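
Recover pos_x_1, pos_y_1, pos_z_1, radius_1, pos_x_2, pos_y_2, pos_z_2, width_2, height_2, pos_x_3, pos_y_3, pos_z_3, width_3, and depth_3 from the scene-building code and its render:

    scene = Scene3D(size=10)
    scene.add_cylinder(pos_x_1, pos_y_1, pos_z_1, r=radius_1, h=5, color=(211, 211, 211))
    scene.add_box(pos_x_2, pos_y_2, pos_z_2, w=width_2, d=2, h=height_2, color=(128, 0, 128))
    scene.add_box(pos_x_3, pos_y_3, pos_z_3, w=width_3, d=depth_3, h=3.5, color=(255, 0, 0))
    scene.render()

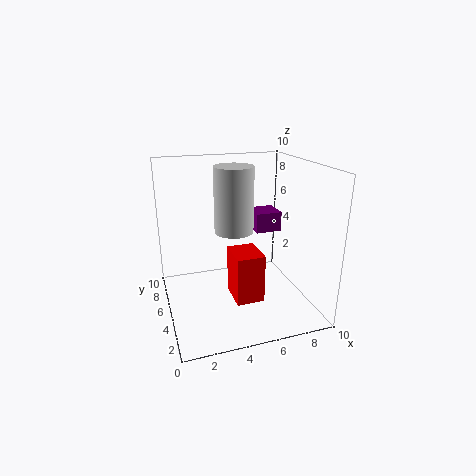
pos_x_1 = 5.5; pos_y_1 = 7.5; pos_z_1 = 4.5; radius_1 = 1.5; pos_x_2 = 7; pos_y_2 = 6.5; pos_z_2 = 4.5; width_2 = 2; height_2 = 1.5; pos_x_3 = 4.5; pos_y_3 = 3.5; pos_z_3 = 0.5; width_3 = 2; depth_3 = 2.5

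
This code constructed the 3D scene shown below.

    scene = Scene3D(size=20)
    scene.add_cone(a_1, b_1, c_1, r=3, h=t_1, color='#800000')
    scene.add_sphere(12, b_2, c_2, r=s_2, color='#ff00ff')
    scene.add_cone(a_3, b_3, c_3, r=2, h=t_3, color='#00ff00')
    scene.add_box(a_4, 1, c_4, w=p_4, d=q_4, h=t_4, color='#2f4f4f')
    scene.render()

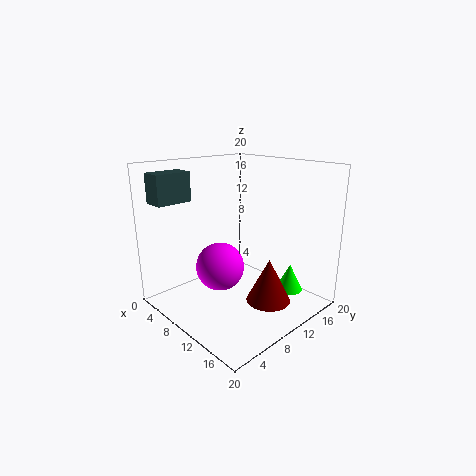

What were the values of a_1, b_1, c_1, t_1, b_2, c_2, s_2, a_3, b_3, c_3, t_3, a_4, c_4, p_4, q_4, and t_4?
a_1 = 15; b_1 = 11; c_1 = 2; t_1 = 6; b_2 = 5; c_2 = 8; s_2 = 3; a_3 = 14; b_3 = 17; c_3 = 1; t_3 = 4; a_4 = 2; c_4 = 15; p_4 = 3; q_4 = 5; t_4 = 4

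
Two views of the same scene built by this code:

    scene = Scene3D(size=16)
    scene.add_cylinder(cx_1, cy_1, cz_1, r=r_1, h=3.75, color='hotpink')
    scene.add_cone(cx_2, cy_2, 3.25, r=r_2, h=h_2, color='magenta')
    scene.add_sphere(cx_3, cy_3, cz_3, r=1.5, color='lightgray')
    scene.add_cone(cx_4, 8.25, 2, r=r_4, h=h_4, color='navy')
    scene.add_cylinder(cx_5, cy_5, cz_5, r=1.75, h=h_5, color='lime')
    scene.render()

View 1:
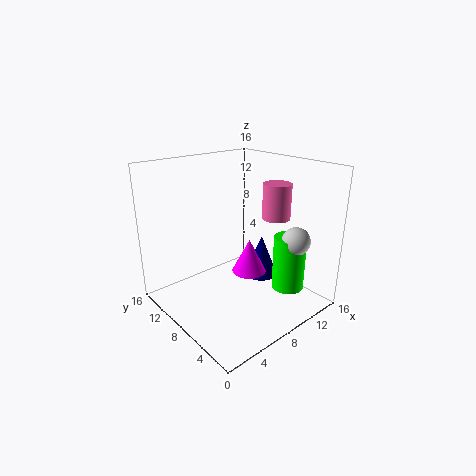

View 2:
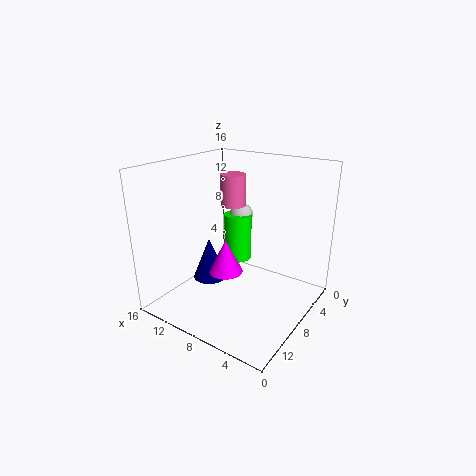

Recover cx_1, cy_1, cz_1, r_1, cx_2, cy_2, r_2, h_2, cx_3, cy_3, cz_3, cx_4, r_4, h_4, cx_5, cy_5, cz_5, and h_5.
cx_1 = 10.75; cy_1 = 5; cz_1 = 10.5; r_1 = 1.5; cx_2 = 9.75; cy_2 = 8; r_2 = 2; h_2 = 4; cx_3 = 11.25; cy_3 = 2.5; cz_3 = 8.5; cx_4 = 12; r_4 = 2; h_4 = 5; cx_5 = 11.25; cy_5 = 3.25; cz_5 = 2.75; h_5 = 6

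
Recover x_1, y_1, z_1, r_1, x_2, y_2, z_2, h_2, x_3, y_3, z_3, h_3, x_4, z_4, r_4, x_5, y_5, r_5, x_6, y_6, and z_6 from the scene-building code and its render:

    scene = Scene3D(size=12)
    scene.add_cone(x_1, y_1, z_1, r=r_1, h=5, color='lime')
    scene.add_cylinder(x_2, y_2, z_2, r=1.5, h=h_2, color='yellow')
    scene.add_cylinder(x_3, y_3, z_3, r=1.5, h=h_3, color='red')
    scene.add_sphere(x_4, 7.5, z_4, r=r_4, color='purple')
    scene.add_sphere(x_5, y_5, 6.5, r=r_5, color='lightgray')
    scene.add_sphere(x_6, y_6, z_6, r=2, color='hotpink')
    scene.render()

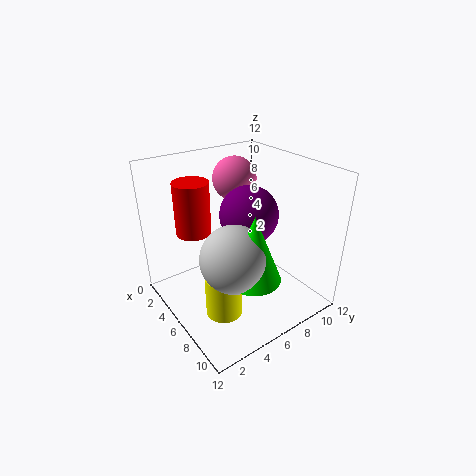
x_1 = 10
y_1 = 4.5
z_1 = 5
r_1 = 2
x_2 = 7.5
y_2 = 3.5
z_2 = 0.5
h_2 = 3.5
x_3 = 3
y_3 = 3.5
z_3 = 6
h_3 = 4.5
x_4 = 5.5
z_4 = 7.5
r_4 = 2.5
x_5 = 9
y_5 = 3.5
r_5 = 2.5
x_6 = 2
y_6 = 8.5
z_6 = 9.5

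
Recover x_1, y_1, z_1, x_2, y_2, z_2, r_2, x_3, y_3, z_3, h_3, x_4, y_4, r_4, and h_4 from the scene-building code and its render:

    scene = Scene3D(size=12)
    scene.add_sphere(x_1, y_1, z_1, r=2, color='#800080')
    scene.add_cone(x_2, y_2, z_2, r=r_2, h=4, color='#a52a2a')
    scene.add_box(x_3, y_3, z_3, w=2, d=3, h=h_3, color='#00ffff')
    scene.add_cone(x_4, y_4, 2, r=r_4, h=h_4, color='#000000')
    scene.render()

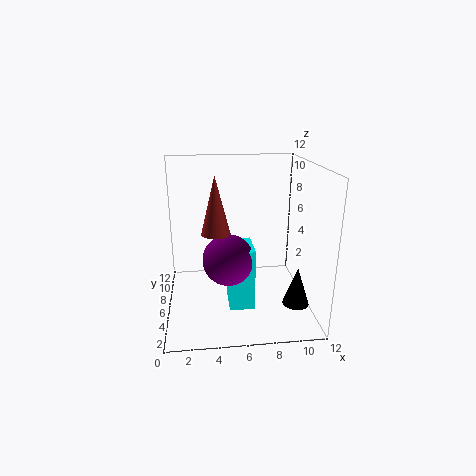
x_1 = 5, y_1 = 4, z_1 = 5, x_2 = 4, y_2 = 2, z_2 = 8, r_2 = 1, x_3 = 5, y_3 = 3, z_3 = 1, h_3 = 5, x_4 = 10, y_4 = 2, r_4 = 1, h_4 = 3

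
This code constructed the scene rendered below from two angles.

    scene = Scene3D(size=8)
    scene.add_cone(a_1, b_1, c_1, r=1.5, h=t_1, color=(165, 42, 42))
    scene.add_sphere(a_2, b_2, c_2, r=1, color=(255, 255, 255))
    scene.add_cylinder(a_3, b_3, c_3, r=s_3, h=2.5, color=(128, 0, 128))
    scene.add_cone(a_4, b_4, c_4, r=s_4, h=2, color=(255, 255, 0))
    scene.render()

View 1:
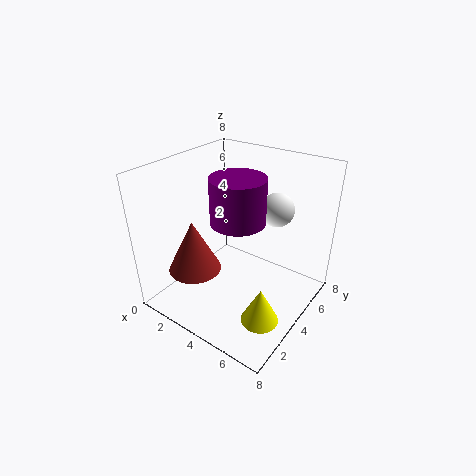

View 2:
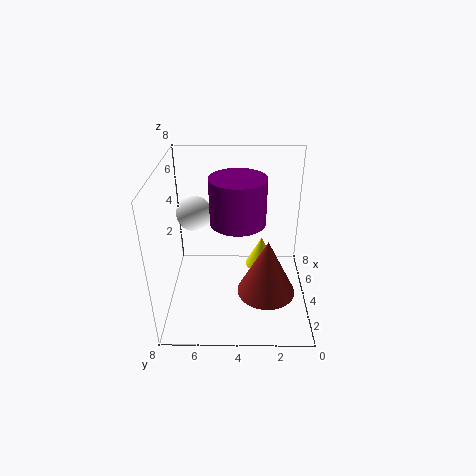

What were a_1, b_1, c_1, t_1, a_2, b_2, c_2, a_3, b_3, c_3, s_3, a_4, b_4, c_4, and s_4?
a_1 = 2, b_1 = 2.5, c_1 = 2, t_1 = 3, a_2 = 5, b_2 = 6.5, c_2 = 5, a_3 = 4, b_3 = 4, c_3 = 5, s_3 = 1.5, a_4 = 6.5, b_4 = 2.5, c_4 = 0.5, s_4 = 1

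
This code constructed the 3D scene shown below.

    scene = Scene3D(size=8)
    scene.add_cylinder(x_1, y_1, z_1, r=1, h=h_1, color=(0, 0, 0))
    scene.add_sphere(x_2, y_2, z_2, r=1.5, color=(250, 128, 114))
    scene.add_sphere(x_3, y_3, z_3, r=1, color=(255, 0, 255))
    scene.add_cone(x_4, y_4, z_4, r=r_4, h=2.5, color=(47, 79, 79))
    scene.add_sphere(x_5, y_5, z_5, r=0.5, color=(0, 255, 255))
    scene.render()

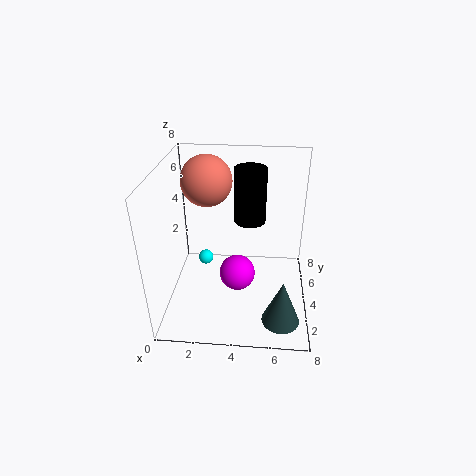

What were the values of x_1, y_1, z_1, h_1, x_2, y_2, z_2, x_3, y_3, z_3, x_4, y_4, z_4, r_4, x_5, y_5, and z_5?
x_1 = 4.5, y_1 = 7, z_1 = 3.5, h_1 = 3.5, x_2 = 2, y_2 = 6, z_2 = 6.5, x_3 = 4, y_3 = 3.5, z_3 = 2, x_4 = 6.5, y_4 = 1.5, z_4 = 0.5, r_4 = 1, x_5 = 1.5, y_5 = 7, z_5 = 0.5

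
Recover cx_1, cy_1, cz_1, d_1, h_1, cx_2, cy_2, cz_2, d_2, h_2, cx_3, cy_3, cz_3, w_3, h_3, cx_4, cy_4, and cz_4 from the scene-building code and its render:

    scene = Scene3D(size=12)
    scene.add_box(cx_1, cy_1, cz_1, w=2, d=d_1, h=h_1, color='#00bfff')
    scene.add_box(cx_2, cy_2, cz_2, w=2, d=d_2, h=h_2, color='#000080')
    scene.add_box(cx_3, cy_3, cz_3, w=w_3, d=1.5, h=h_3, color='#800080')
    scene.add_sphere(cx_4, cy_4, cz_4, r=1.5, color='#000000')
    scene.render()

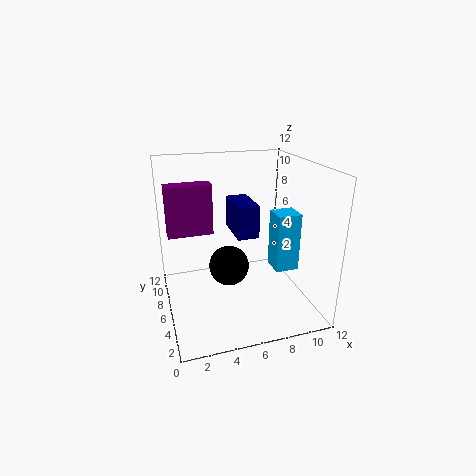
cx_1 = 9
cy_1 = 4.5
cz_1 = 3
d_1 = 2
h_1 = 5
cx_2 = 6.5
cy_2 = 7.5
cz_2 = 5
d_2 = 4
h_2 = 3
cx_3 = 0.5
cy_3 = 8.5
cz_3 = 5.5
w_3 = 4
h_3 = 4.5
cx_4 = 4.5
cy_4 = 3.5
cz_4 = 5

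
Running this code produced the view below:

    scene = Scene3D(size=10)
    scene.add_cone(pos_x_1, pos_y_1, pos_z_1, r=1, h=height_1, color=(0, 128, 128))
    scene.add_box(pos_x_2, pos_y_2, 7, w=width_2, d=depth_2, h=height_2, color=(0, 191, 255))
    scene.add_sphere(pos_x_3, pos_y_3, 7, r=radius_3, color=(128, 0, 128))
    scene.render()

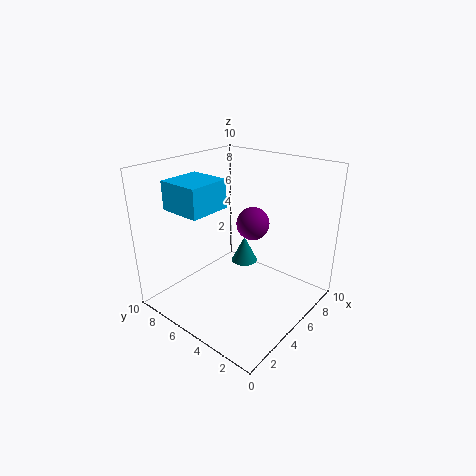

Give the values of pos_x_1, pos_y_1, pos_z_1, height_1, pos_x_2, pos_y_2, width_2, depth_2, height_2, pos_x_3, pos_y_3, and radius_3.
pos_x_1 = 7, pos_y_1 = 6, pos_z_1 = 2, height_1 = 2, pos_x_2 = 2, pos_y_2 = 6, width_2 = 3, depth_2 = 3, height_2 = 2, pos_x_3 = 4, pos_y_3 = 3, radius_3 = 1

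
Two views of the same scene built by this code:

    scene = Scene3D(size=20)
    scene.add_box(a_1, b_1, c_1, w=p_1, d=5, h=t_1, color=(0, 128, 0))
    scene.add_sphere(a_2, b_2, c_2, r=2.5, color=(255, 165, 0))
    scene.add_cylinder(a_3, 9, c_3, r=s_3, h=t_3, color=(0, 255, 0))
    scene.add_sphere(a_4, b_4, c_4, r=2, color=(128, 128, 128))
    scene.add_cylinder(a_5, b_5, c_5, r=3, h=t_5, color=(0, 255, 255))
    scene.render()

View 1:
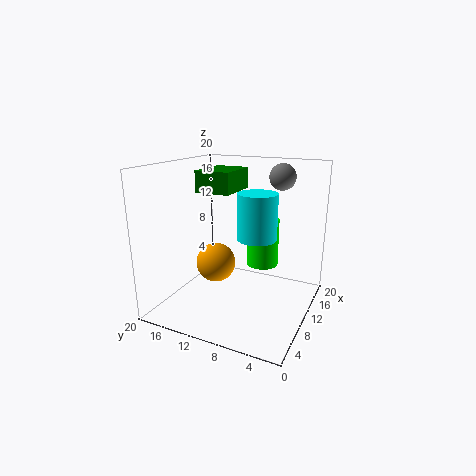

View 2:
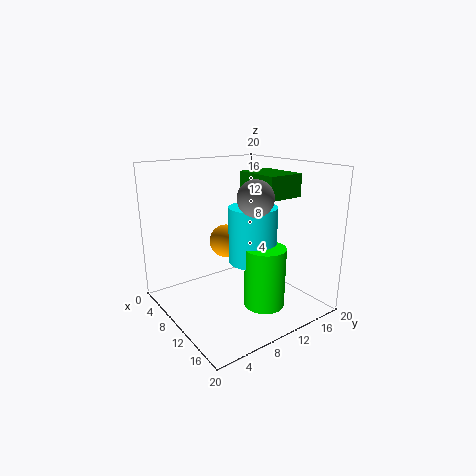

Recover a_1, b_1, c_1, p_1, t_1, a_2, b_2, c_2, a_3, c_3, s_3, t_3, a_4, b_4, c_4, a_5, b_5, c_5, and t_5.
a_1 = 9
b_1 = 11
c_1 = 16
p_1 = 6.5
t_1 = 3
a_2 = 5.5
b_2 = 11
c_2 = 8
a_3 = 17
c_3 = 3.5
s_3 = 2.5
t_3 = 7.5
a_4 = 18
b_4 = 6.5
c_4 = 17.5
a_5 = 14.5
b_5 = 9
c_5 = 8.5
t_5 = 7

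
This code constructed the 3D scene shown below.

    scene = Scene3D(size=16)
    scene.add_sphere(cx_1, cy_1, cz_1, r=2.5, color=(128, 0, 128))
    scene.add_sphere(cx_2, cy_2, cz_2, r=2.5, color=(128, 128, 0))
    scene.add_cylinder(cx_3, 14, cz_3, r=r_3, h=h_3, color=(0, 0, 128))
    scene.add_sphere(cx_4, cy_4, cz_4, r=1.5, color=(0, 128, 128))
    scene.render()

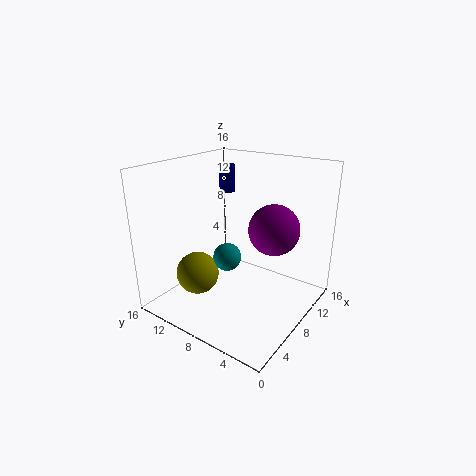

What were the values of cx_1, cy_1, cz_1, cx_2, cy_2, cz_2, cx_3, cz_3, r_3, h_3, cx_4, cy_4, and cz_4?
cx_1 = 7; cy_1 = 3; cz_1 = 10.5; cx_2 = 6; cy_2 = 12.5; cz_2 = 3; cx_3 = 14; cz_3 = 11; r_3 = 1; h_3 = 3.5; cx_4 = 6; cy_4 = 8; cz_4 = 6.5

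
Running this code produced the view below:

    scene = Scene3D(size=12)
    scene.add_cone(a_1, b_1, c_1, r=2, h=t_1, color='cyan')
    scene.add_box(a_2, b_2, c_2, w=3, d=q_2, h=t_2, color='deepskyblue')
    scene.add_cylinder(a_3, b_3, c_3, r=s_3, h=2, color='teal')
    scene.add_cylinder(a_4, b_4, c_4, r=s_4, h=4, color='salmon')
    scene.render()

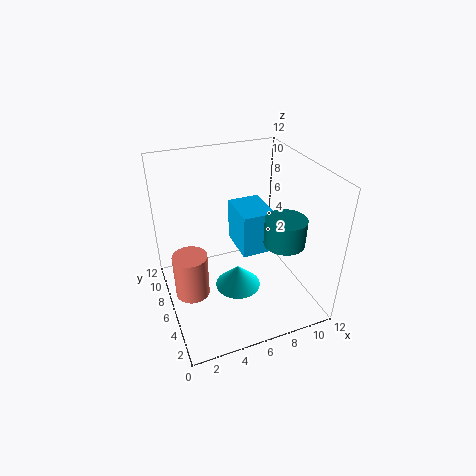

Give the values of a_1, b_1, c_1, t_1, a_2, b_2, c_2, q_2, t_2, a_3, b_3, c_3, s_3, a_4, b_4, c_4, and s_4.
a_1 = 6; b_1 = 6; c_1 = 1; t_1 = 2; a_2 = 7; b_2 = 7; c_2 = 3; q_2 = 4; t_2 = 4; a_3 = 8; b_3 = 2; c_3 = 7.5; s_3 = 1.5; a_4 = 2; b_4 = 7; c_4 = 0.5; s_4 = 1.5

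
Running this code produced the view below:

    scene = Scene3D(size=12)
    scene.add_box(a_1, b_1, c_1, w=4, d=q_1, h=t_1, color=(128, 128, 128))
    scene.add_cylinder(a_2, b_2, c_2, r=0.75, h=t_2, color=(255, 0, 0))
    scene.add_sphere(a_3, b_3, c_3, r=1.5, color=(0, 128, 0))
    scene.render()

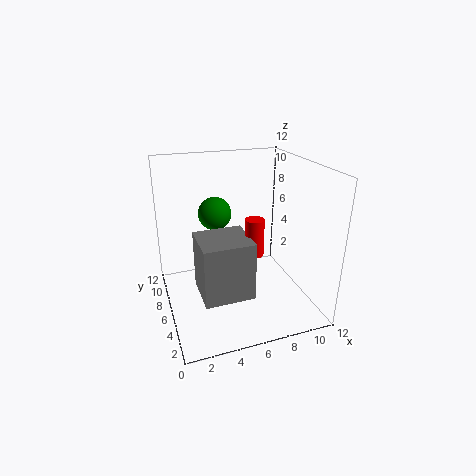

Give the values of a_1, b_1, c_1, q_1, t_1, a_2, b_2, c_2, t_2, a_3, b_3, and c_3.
a_1 = 2.25
b_1 = 2.5
c_1 = 2.25
q_1 = 3.75
t_1 = 4.75
a_2 = 6.75
b_2 = 4.25
c_2 = 5.25
t_2 = 3
a_3 = 5
b_3 = 9.5
c_3 = 7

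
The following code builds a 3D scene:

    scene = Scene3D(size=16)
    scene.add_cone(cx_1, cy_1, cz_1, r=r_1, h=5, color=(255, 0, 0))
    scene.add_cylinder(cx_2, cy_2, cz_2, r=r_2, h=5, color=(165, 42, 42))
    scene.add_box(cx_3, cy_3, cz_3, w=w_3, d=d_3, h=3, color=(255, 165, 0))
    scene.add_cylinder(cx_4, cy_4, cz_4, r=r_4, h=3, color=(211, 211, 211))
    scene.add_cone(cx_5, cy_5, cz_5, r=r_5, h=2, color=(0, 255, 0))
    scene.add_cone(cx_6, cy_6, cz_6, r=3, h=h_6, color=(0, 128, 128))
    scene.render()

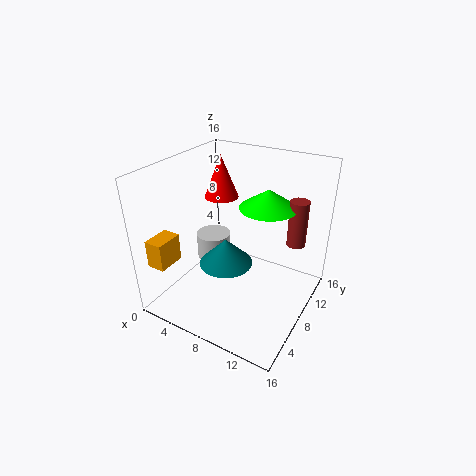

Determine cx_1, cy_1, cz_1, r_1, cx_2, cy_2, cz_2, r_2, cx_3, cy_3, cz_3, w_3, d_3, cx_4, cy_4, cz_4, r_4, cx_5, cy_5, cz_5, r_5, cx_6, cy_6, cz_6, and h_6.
cx_1 = 4, cy_1 = 11, cz_1 = 11, r_1 = 2, cx_2 = 14, cy_2 = 10, cz_2 = 8, r_2 = 1, cx_3 = 1, cy_3 = 1, cz_3 = 6, w_3 = 2, d_3 = 3, cx_4 = 4, cy_4 = 9, cz_4 = 4, r_4 = 2, cx_5 = 11, cy_5 = 9, cz_5 = 12, r_5 = 3, cx_6 = 7, cy_6 = 7, cz_6 = 5, h_6 = 3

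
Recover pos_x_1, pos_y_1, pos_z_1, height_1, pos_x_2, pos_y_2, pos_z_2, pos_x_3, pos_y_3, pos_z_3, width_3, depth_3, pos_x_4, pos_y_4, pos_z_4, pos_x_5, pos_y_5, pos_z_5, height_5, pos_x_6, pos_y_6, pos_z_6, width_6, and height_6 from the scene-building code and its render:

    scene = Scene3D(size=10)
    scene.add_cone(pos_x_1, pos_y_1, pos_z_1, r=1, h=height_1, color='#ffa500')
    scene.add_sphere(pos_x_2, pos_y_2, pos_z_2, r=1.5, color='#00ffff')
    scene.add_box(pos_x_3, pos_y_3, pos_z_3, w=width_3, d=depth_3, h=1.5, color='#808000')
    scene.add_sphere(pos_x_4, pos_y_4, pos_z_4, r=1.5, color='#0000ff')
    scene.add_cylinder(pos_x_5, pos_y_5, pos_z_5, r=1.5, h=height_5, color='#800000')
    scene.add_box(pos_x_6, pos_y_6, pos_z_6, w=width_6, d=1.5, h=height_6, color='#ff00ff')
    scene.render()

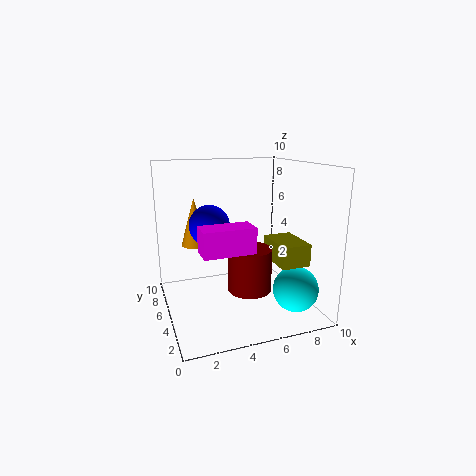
pos_x_1 = 2.5
pos_y_1 = 7.5
pos_z_1 = 4
height_1 = 3.5
pos_x_2 = 8
pos_y_2 = 2
pos_z_2 = 2
pos_x_3 = 7
pos_y_3 = 2
pos_z_3 = 3.5
width_3 = 2
depth_3 = 3
pos_x_4 = 3.5
pos_y_4 = 7
pos_z_4 = 5.5
pos_x_5 = 5.5
pos_y_5 = 4
pos_z_5 = 1.5
height_5 = 3
pos_x_6 = 1.5
pos_y_6 = 0.5
pos_z_6 = 5.5
width_6 = 3
height_6 = 1.5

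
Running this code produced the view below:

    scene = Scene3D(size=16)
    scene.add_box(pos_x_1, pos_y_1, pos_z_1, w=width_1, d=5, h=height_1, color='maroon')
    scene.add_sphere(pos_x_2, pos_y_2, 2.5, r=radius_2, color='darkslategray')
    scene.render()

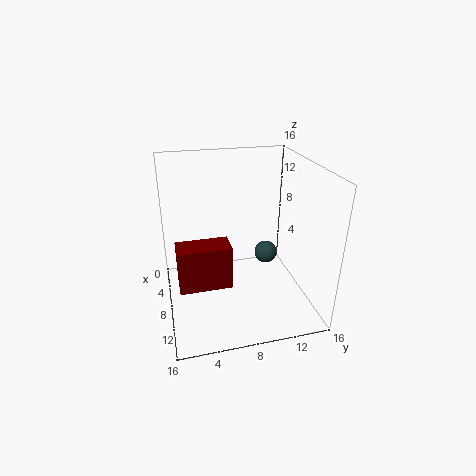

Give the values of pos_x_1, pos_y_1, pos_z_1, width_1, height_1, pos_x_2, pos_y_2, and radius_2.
pos_x_1 = 11.5, pos_y_1 = 1, pos_z_1 = 6, width_1 = 2.5, height_1 = 4.25, pos_x_2 = 2.75, pos_y_2 = 13.25, radius_2 = 1.5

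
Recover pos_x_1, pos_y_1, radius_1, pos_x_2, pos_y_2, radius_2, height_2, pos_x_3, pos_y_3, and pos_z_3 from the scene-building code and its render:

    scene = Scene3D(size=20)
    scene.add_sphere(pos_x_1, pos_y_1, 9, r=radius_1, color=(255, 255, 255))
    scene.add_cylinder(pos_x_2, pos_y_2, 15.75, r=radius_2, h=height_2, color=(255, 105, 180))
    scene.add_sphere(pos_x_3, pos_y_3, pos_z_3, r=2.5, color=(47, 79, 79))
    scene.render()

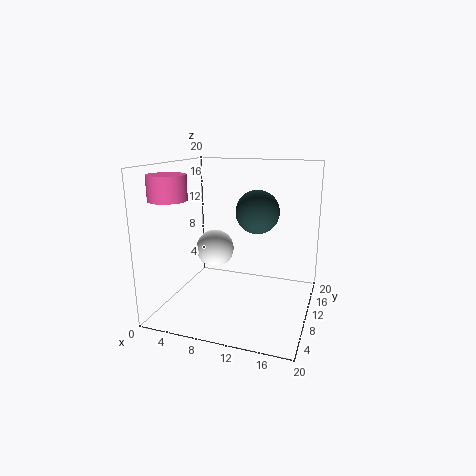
pos_x_1 = 7.5; pos_y_1 = 7.75; radius_1 = 2.5; pos_x_2 = 2.5; pos_y_2 = 4.75; radius_2 = 2.5; height_2 = 3.25; pos_x_3 = 14.25; pos_y_3 = 4.5; pos_z_3 = 15.25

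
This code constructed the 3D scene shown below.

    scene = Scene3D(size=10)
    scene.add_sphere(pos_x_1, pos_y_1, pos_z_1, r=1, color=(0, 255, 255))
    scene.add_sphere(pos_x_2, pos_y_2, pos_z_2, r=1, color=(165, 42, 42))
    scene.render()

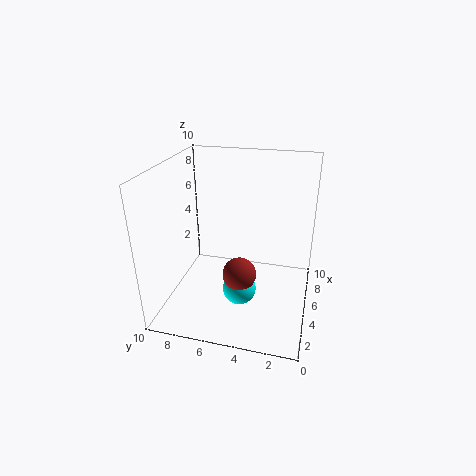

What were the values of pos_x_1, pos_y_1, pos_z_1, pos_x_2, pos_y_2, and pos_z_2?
pos_x_1 = 1.5
pos_y_1 = 4
pos_z_1 = 3.5
pos_x_2 = 1.5
pos_y_2 = 4
pos_z_2 = 4.5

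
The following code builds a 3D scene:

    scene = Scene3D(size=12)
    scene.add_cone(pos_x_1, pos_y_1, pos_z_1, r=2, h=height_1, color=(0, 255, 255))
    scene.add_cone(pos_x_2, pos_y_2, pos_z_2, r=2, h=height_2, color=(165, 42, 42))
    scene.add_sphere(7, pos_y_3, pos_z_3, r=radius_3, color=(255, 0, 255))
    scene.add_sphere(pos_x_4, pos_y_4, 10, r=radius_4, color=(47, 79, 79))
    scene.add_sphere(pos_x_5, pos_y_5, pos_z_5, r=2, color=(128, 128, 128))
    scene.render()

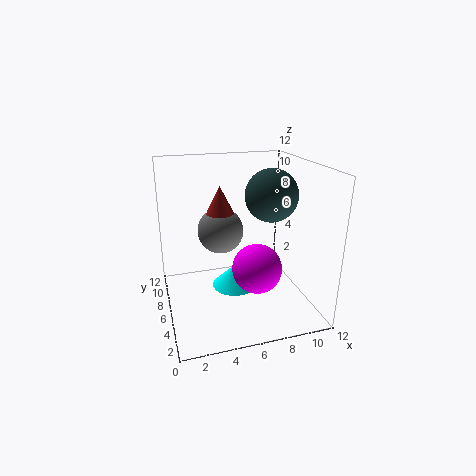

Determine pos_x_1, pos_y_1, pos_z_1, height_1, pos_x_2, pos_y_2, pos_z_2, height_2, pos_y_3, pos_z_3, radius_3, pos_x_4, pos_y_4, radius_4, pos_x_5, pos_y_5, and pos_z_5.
pos_x_1 = 6
pos_y_1 = 7
pos_z_1 = 1
height_1 = 2
pos_x_2 = 5
pos_y_2 = 8
pos_z_2 = 6
height_2 = 4
pos_y_3 = 4
pos_z_3 = 4
radius_3 = 2
pos_x_4 = 8
pos_y_4 = 4
radius_4 = 2
pos_x_5 = 5
pos_y_5 = 8
pos_z_5 = 6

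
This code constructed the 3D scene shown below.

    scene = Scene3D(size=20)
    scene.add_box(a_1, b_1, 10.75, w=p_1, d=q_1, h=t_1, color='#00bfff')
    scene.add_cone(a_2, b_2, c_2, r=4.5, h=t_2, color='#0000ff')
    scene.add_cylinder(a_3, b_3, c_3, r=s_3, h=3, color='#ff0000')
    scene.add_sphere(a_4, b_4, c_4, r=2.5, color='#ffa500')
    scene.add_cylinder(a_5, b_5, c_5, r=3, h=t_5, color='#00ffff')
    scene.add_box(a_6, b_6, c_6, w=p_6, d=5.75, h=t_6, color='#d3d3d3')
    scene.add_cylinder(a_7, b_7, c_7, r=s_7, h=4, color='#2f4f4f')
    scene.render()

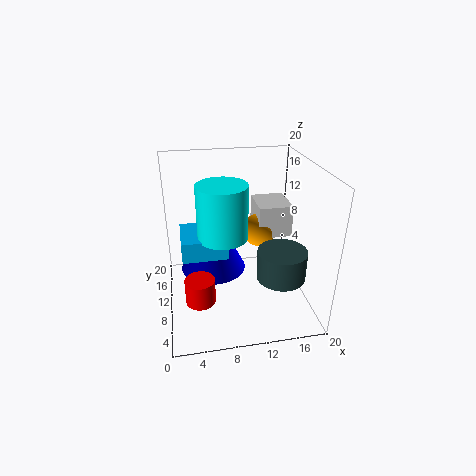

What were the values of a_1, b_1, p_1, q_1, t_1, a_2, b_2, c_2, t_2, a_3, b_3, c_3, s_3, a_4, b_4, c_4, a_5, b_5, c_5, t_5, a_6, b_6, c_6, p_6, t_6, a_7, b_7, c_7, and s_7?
a_1 = 2.25; b_1 = 3.75; p_1 = 5.5; q_1 = 5.5; t_1 = 2.5; a_2 = 6.5; b_2 = 10.5; c_2 = 5.5; t_2 = 9; a_3 = 4; b_3 = 2; c_3 = 6.5; s_3 = 1.75; a_4 = 14; b_4 = 13.75; c_4 = 9; a_5 = 7.25; b_5 = 5.25; c_5 = 13; t_5 = 6.5; a_6 = 13.5; b_6 = 11.75; c_6 = 8.5; p_6 = 5; t_6 = 4.75; a_7 = 15; b_7 = 5.5; c_7 = 6; s_7 = 3.25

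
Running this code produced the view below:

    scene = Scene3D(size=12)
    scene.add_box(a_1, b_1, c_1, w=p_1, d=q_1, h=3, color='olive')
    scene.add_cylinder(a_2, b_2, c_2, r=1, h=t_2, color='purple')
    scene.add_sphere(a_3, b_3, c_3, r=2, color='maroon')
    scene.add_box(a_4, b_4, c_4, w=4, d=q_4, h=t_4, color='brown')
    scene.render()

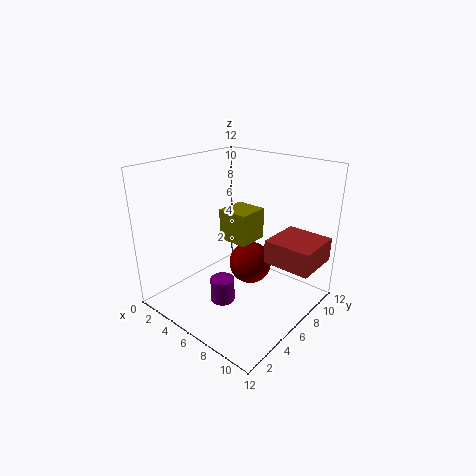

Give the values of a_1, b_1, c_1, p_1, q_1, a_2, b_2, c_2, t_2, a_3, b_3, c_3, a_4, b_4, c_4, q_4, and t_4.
a_1 = 2; b_1 = 8; c_1 = 4; p_1 = 3; q_1 = 3; a_2 = 6; b_2 = 4; c_2 = 1; t_2 = 2; a_3 = 5; b_3 = 9; c_3 = 2; a_4 = 8; b_4 = 7; c_4 = 4; q_4 = 4; t_4 = 2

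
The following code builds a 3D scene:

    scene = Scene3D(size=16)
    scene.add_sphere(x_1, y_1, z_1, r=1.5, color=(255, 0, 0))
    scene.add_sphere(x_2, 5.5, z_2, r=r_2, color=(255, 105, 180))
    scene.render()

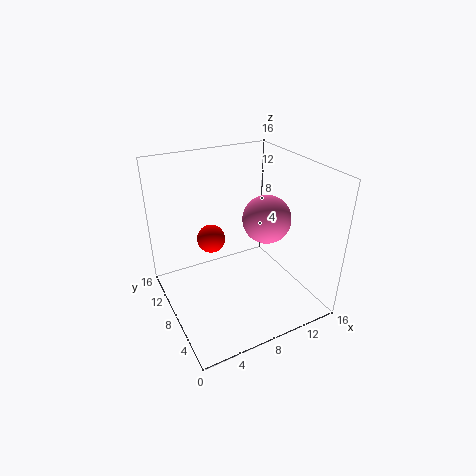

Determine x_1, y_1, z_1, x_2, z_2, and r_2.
x_1 = 5; y_1 = 8.5; z_1 = 8.5; x_2 = 10; z_2 = 11; r_2 = 2.5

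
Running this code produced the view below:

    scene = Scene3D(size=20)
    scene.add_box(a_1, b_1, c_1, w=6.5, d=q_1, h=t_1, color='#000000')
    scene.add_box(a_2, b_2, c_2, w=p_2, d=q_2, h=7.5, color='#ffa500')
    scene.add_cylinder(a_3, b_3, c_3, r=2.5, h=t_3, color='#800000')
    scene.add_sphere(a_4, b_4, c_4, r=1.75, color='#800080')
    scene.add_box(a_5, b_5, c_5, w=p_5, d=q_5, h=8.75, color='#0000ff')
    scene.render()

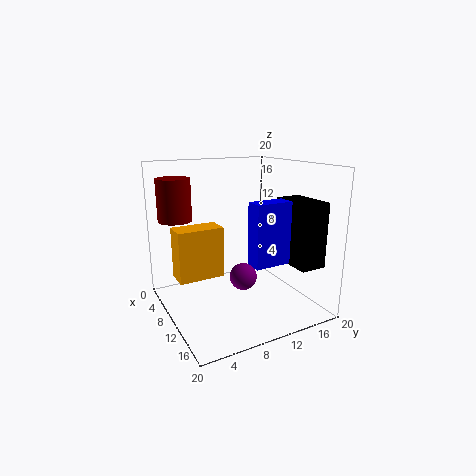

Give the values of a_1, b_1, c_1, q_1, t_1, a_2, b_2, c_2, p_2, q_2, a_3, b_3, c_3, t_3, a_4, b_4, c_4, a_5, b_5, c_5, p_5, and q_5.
a_1 = 10.5, b_1 = 16, c_1 = 6.25, q_1 = 3.75, t_1 = 9, a_2 = 4, b_2 = 2.25, c_2 = 3.5, p_2 = 3.5, q_2 = 6.75, a_3 = 2.5, b_3 = 3.5, c_3 = 11.5, t_3 = 6.25, a_4 = 13.75, b_4 = 8.75, c_4 = 6, a_5 = 11.5, b_5 = 10.75, c_5 = 6.5, p_5 = 2.5, q_5 = 6.75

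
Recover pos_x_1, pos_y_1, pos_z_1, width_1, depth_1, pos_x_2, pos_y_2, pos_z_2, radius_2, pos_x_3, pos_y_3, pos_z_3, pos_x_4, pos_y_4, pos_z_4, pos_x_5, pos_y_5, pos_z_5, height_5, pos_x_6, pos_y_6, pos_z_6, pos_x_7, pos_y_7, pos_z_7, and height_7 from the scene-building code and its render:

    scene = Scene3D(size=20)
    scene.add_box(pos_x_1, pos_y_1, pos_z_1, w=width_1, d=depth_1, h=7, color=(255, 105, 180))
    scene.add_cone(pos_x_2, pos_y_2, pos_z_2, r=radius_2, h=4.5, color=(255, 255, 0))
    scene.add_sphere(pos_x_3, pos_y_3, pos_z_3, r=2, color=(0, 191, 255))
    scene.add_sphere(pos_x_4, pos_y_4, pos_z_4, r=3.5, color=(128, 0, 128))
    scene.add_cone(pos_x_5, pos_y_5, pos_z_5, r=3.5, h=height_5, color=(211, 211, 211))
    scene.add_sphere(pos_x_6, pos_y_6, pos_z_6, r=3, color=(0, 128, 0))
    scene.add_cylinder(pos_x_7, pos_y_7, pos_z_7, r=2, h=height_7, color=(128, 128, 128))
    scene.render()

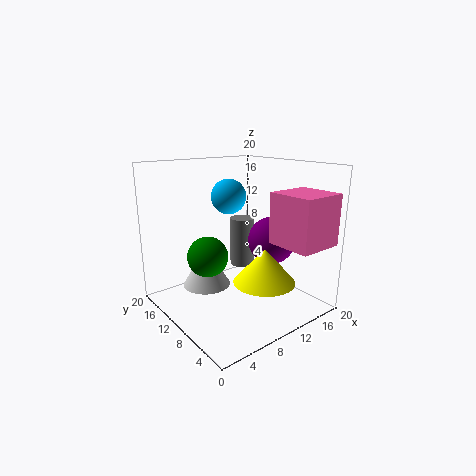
pos_x_1 = 13; pos_y_1 = 0.5; pos_z_1 = 9.5; width_1 = 6.5; depth_1 = 6.5; pos_x_2 = 10; pos_y_2 = 4.5; pos_z_2 = 5.5; radius_2 = 4; pos_x_3 = 5.5; pos_y_3 = 6; pos_z_3 = 17; pos_x_4 = 16; pos_y_4 = 9.5; pos_z_4 = 8.5; pos_x_5 = 7.5; pos_y_5 = 14.5; pos_z_5 = 2; height_5 = 6; pos_x_6 = 7.5; pos_y_6 = 14; pos_z_6 = 6.5; pos_x_7 = 16; pos_y_7 = 16.5; pos_z_7 = 2.5; height_7 = 8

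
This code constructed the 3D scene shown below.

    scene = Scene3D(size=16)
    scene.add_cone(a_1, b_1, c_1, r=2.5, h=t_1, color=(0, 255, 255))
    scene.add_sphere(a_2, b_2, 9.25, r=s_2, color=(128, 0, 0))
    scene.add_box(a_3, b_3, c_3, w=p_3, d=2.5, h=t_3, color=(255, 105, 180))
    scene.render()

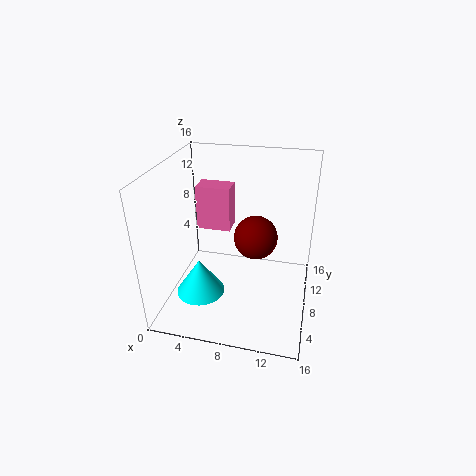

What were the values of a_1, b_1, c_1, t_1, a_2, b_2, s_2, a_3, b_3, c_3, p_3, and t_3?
a_1 = 5, b_1 = 3.5, c_1 = 3.75, t_1 = 3.75, a_2 = 10.25, b_2 = 6.5, s_2 = 2.25, a_3 = 2.5, b_3 = 10, c_3 = 7.5, p_3 = 4, t_3 = 5.25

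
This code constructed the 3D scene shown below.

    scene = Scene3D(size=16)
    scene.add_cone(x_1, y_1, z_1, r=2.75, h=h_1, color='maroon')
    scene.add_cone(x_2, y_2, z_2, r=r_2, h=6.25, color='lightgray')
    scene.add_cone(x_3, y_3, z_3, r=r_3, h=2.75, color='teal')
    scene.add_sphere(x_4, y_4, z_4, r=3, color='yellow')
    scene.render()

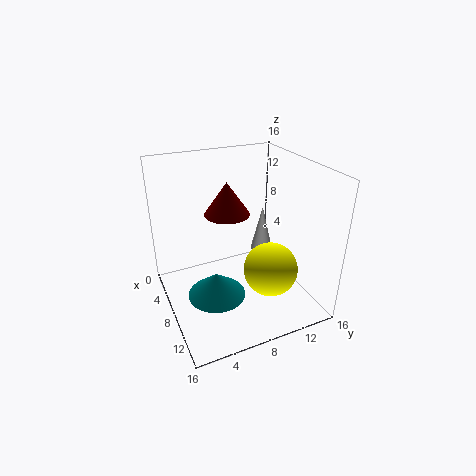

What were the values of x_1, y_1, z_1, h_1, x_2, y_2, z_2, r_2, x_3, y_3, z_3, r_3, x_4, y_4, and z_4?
x_1 = 3.75, y_1 = 8.5, z_1 = 9, h_1 = 4, x_2 = 2.25, y_2 = 14.25, z_2 = 2, r_2 = 1.5, x_3 = 8.75, y_3 = 5, z_3 = 1.75, r_3 = 3.25, x_4 = 10.75, y_4 = 10.75, z_4 = 4.75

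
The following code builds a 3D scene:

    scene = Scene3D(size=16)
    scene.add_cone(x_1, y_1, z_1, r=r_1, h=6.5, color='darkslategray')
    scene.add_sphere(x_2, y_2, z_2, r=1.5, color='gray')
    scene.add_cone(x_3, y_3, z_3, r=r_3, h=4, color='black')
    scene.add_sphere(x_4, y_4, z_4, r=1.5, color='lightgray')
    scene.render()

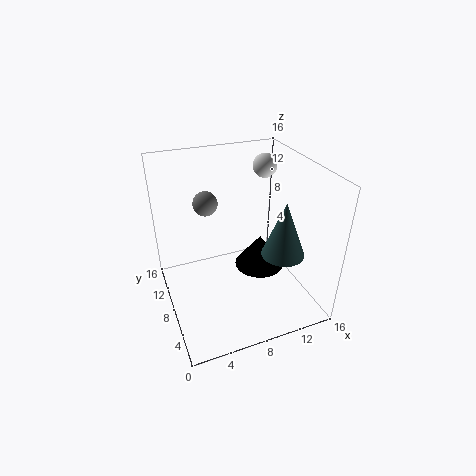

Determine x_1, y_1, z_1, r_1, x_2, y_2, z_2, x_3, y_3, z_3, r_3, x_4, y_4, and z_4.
x_1 = 13; y_1 = 6.5; z_1 = 5.5; r_1 = 2.5; x_2 = 6; y_2 = 13.5; z_2 = 10; x_3 = 11.5; y_3 = 9.5; z_3 = 2.5; r_3 = 3; x_4 = 14; y_4 = 14; z_4 = 13.5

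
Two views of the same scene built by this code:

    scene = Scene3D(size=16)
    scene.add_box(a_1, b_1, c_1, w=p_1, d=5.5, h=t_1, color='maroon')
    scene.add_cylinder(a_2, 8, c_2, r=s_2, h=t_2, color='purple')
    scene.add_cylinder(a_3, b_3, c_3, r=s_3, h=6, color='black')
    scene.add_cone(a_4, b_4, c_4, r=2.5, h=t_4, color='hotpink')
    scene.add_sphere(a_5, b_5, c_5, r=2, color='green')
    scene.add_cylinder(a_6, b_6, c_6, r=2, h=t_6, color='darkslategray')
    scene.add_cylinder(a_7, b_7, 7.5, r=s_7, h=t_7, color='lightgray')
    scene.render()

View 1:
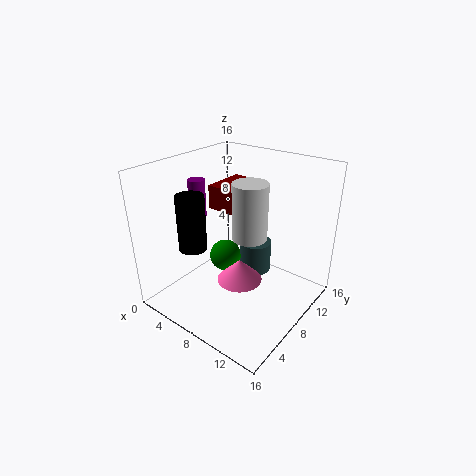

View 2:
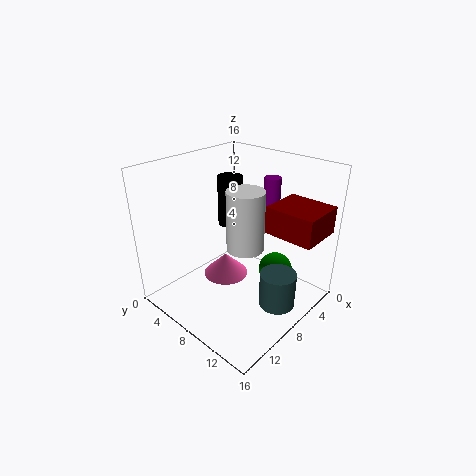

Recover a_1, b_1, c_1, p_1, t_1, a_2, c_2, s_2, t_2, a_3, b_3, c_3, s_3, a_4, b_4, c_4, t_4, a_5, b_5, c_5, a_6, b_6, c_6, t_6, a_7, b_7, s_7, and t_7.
a_1 = 1.5, b_1 = 10.5, c_1 = 9, p_1 = 5, t_1 = 3, a_2 = 2, c_2 = 9, s_2 = 1, t_2 = 4.5, a_3 = 5, b_3 = 4, c_3 = 7.5, s_3 = 1.5, a_4 = 9, b_4 = 7, c_4 = 3.5, t_4 = 2.5, a_5 = 4, b_5 = 10.5, c_5 = 3, a_6 = 7, b_6 = 13, c_6 = 1, t_6 = 4, a_7 = 8.5, b_7 = 9.5, s_7 = 2, t_7 = 6.5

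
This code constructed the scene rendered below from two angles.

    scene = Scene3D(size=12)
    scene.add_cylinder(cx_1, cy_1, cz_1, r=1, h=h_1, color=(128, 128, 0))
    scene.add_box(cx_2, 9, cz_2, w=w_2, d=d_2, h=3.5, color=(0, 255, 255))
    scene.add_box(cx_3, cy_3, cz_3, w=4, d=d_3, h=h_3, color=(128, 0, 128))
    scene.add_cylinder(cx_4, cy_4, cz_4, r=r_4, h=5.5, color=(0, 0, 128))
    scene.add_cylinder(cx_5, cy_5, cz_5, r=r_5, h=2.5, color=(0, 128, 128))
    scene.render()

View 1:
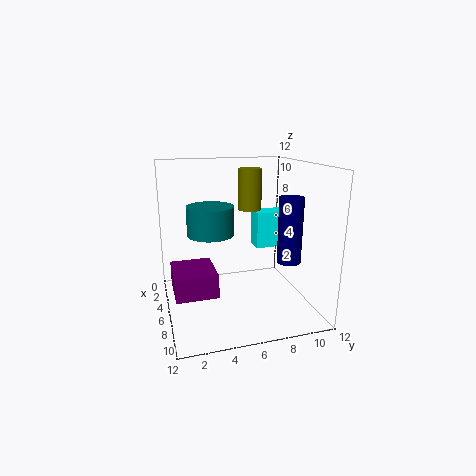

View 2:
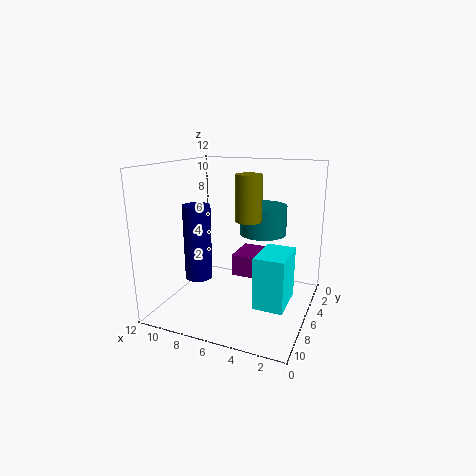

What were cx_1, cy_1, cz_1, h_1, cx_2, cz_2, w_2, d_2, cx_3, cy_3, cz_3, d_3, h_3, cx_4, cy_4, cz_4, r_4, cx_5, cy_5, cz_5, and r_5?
cx_1 = 4.5; cy_1 = 7.5; cz_1 = 8; h_1 = 3.5; cx_2 = 0.5; cz_2 = 3.5; w_2 = 2; d_2 = 3; cx_3 = 3.5; cy_3 = 0.5; cz_3 = 1.5; d_3 = 3.5; h_3 = 2; cx_4 = 7.5; cy_4 = 10; cz_4 = 4; r_4 = 1; cx_5 = 4.5; cy_5 = 4; cz_5 = 6; r_5 = 2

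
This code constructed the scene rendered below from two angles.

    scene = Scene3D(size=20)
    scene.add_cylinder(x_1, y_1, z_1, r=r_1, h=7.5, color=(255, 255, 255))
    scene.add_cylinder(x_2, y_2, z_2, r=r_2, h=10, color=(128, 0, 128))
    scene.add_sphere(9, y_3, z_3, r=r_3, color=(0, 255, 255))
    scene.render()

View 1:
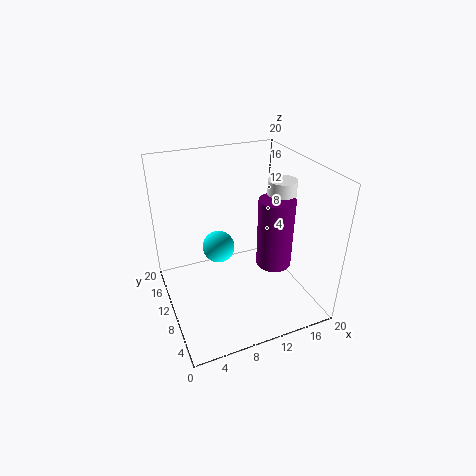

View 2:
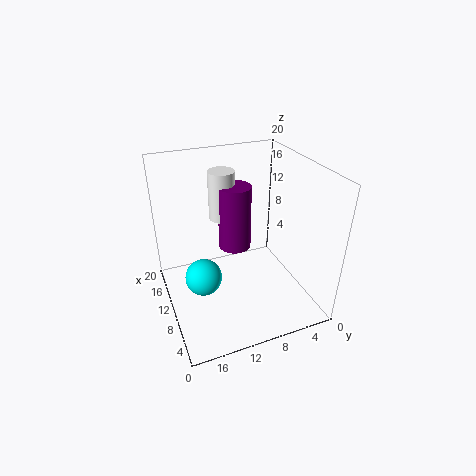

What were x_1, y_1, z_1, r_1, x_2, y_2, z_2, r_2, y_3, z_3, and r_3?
x_1 = 16.5; y_1 = 10; z_1 = 10; r_1 = 2; x_2 = 15; y_2 = 8.5; z_2 = 5.5; r_2 = 2.5; y_3 = 15.5; z_3 = 5.5; r_3 = 2.5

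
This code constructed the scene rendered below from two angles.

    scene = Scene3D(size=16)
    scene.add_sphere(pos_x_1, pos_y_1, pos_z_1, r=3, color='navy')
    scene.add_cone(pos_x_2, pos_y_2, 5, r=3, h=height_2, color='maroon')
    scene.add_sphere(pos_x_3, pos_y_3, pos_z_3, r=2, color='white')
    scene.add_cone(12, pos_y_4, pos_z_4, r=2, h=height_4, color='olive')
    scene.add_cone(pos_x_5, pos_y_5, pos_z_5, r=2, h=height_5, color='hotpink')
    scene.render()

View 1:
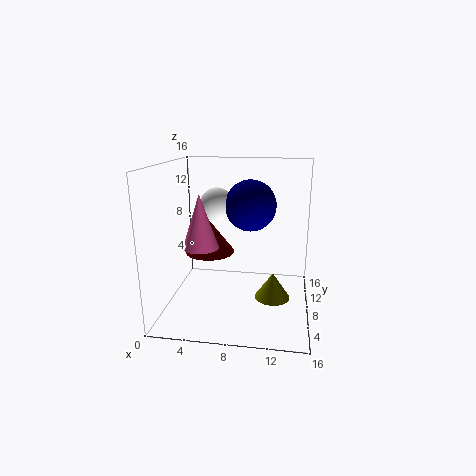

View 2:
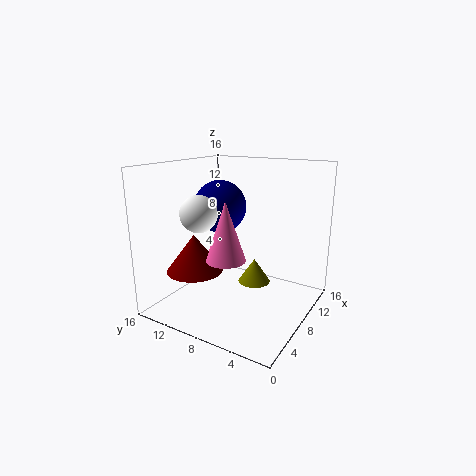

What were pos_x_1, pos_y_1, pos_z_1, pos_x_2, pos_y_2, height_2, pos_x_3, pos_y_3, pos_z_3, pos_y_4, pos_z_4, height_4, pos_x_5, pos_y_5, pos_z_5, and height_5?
pos_x_1 = 9
pos_y_1 = 11
pos_z_1 = 11
pos_x_2 = 4
pos_y_2 = 11
height_2 = 4
pos_x_3 = 5
pos_y_3 = 11
pos_z_3 = 11
pos_y_4 = 8
pos_z_4 = 1
height_4 = 3
pos_x_5 = 4
pos_y_5 = 7
pos_z_5 = 7
height_5 = 6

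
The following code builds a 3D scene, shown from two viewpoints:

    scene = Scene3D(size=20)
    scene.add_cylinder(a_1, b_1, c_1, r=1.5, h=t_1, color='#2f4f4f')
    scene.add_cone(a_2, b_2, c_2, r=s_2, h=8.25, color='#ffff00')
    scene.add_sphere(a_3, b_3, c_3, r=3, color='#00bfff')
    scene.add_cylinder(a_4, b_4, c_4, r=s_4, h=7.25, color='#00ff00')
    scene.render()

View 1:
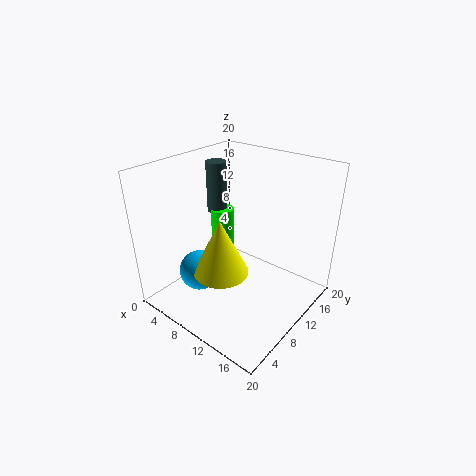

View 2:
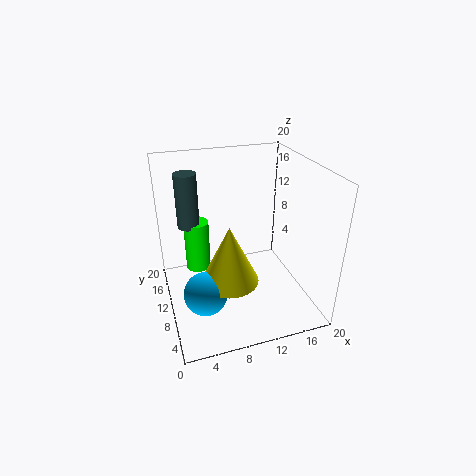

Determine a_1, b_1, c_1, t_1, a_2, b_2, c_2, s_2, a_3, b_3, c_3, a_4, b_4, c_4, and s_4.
a_1 = 3.75; b_1 = 12.75; c_1 = 11.5; t_1 = 7.5; a_2 = 8.25; b_2 = 8.25; c_2 = 4.5; s_2 = 4; a_3 = 4.5; b_3 = 7.5; c_3 = 3.5; a_4 = 4.75; b_4 = 12.75; c_4 = 4.75; s_4 = 1.75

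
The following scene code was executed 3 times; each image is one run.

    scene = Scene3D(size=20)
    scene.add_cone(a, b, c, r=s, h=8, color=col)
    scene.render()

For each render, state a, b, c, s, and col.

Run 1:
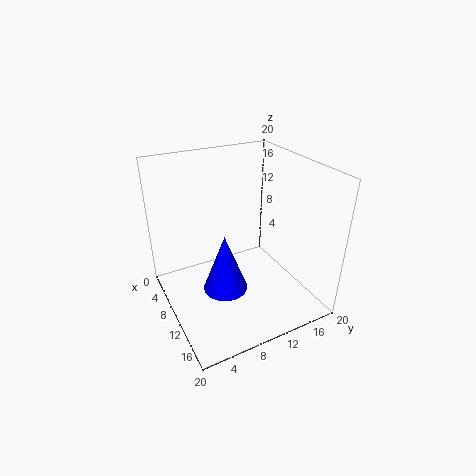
a = 12; b = 7; c = 4; s = 3; col = 'blue'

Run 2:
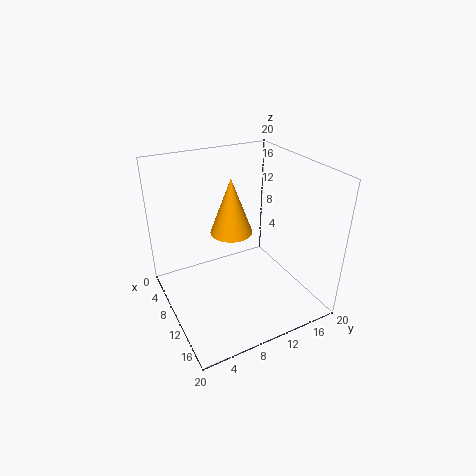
a = 8; b = 10; c = 10; s = 3; col = 'orange'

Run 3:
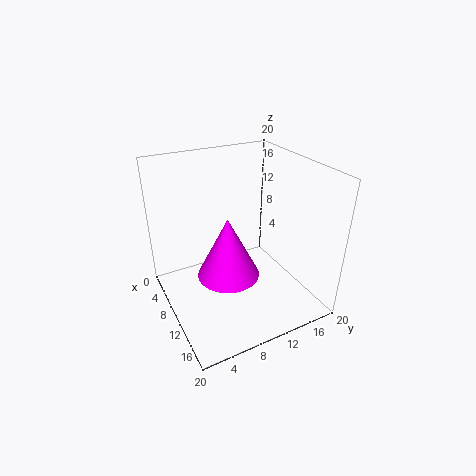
a = 13; b = 7; c = 7; s = 4; col = 'magenta'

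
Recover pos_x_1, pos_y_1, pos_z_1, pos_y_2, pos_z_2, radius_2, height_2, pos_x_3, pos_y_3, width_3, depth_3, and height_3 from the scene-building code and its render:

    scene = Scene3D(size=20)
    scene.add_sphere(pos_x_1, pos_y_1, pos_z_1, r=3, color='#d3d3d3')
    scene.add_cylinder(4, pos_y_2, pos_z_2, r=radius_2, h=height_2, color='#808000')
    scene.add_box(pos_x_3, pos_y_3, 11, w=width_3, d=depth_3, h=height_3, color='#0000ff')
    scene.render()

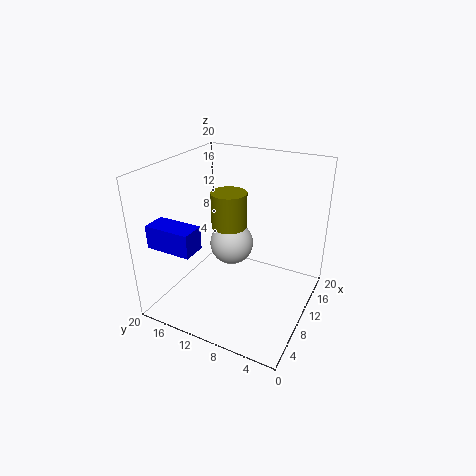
pos_x_1 = 10; pos_y_1 = 11; pos_z_1 = 9; pos_y_2 = 8; pos_z_2 = 15; radius_2 = 2; height_2 = 4; pos_x_3 = 1; pos_y_3 = 12; width_3 = 3; depth_3 = 6; height_3 = 3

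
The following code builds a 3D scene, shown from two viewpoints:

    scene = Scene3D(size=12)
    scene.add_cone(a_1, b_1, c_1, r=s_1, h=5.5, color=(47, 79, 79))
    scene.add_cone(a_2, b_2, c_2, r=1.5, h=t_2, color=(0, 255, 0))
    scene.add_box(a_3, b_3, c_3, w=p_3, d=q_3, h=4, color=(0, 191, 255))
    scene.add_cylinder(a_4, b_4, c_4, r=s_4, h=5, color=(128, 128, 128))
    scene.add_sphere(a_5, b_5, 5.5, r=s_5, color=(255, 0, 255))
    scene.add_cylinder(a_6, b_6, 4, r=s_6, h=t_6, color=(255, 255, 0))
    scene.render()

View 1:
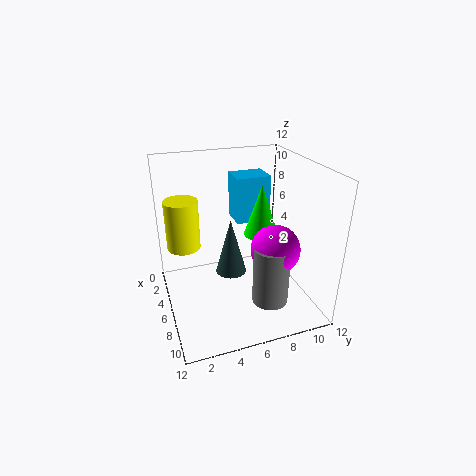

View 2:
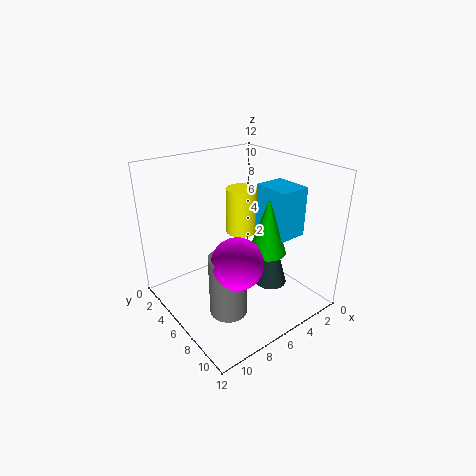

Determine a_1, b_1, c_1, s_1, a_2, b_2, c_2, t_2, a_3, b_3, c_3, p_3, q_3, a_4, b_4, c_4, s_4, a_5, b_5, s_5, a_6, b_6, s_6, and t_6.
a_1 = 2.5, b_1 = 6.5, c_1 = 0.5, s_1 = 1.5, a_2 = 5, b_2 = 8.5, c_2 = 5.5, t_2 = 4.5, a_3 = 2, b_3 = 6.5, c_3 = 6.5, p_3 = 2.5, q_3 = 3, a_4 = 8.5, b_4 = 8, c_4 = 1, s_4 = 1.5, a_5 = 8, b_5 = 8.5, s_5 = 2, a_6 = 2.5, b_6 = 2, s_6 = 1.5, t_6 = 4.5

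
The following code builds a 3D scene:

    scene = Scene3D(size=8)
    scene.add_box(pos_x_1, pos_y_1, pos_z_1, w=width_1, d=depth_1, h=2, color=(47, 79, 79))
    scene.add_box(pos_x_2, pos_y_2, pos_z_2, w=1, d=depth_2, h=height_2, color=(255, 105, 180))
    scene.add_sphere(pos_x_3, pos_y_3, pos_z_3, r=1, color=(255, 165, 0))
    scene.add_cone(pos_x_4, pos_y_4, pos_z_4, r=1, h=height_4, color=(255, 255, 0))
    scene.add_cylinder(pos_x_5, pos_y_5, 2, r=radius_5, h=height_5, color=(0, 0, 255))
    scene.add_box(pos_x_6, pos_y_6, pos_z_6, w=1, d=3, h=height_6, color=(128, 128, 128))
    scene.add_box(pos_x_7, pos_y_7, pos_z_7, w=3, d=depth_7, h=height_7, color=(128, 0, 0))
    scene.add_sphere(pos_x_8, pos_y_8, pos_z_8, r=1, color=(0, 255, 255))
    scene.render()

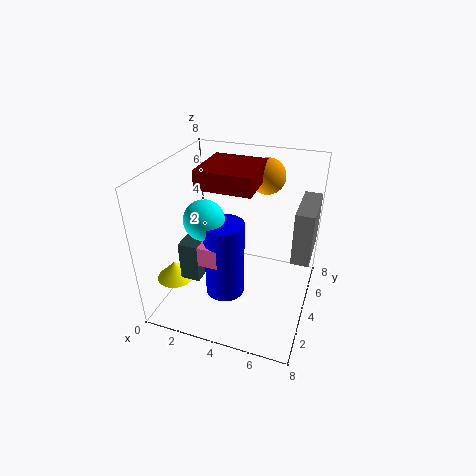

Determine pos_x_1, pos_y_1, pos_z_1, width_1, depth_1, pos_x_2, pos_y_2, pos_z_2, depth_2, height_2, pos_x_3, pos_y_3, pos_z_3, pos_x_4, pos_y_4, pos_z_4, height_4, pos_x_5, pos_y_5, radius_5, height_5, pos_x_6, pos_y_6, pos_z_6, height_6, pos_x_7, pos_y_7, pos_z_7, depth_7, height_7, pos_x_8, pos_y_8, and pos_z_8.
pos_x_1 = 2
pos_y_1 = 1
pos_z_1 = 3
width_1 = 1
depth_1 = 1
pos_x_2 = 3
pos_y_2 = 1
pos_z_2 = 4
depth_2 = 2
height_2 = 1
pos_x_3 = 5
pos_y_3 = 6
pos_z_3 = 7
pos_x_4 = 1
pos_y_4 = 2
pos_z_4 = 2
height_4 = 1
pos_x_5 = 4
pos_y_5 = 2
radius_5 = 1
height_5 = 4
pos_x_6 = 7
pos_y_6 = 4
pos_z_6 = 3
height_6 = 3
pos_x_7 = 2
pos_y_7 = 3
pos_z_7 = 7
depth_7 = 3
height_7 = 1
pos_x_8 = 3
pos_y_8 = 2
pos_z_8 = 6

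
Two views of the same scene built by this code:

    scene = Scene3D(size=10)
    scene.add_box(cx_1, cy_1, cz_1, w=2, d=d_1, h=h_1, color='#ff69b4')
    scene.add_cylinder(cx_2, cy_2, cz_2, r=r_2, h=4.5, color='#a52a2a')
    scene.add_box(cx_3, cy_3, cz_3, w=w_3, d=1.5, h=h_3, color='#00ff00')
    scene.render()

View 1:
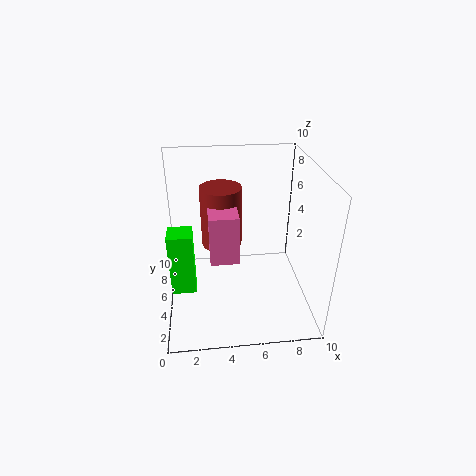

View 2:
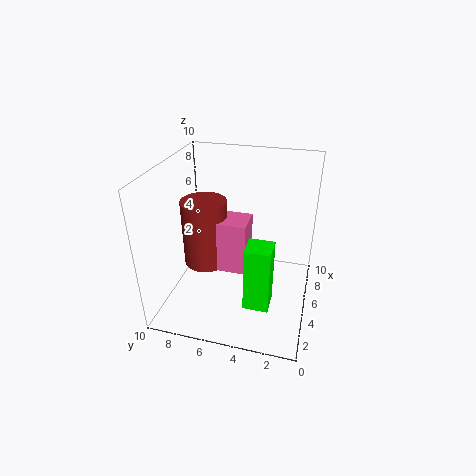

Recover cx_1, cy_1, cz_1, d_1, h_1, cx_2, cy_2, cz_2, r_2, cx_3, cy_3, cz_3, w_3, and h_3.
cx_1 = 3
cy_1 = 4
cz_1 = 3.5
d_1 = 2
h_1 = 3.5
cx_2 = 4
cy_2 = 7
cz_2 = 3.5
r_2 = 1.5
cx_3 = 0.5
cy_3 = 2
cz_3 = 3
w_3 = 1.5
h_3 = 4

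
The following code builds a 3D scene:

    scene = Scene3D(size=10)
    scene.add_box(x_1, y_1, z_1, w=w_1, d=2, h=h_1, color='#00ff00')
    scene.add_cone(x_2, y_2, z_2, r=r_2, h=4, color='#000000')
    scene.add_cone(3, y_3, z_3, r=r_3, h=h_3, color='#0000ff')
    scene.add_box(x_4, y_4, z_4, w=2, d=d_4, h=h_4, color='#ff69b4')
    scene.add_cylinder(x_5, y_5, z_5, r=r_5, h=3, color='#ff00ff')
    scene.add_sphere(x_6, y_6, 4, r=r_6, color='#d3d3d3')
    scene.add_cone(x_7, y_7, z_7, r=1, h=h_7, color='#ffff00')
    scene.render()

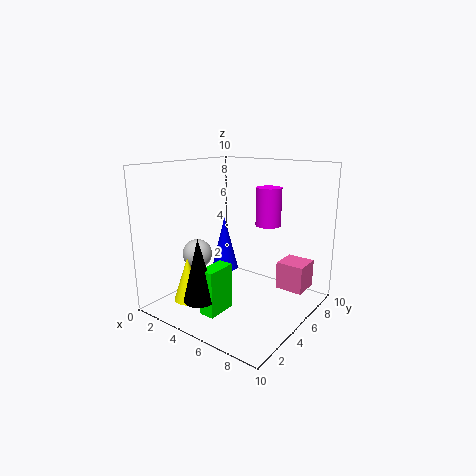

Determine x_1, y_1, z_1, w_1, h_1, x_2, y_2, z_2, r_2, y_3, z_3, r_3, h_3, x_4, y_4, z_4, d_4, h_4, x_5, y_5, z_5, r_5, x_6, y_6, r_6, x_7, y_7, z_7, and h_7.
x_1 = 5; y_1 = 1; z_1 = 1; w_1 = 1; h_1 = 3; x_2 = 5; y_2 = 1; z_2 = 2; r_2 = 1; y_3 = 6; z_3 = 2; r_3 = 1; h_3 = 4; x_4 = 7; y_4 = 7; z_4 = 1; d_4 = 2; h_4 = 2; x_5 = 5; y_5 = 9; z_5 = 5; r_5 = 1; x_6 = 3; y_6 = 3; r_6 = 1; x_7 = 3; y_7 = 2; z_7 = 1; h_7 = 3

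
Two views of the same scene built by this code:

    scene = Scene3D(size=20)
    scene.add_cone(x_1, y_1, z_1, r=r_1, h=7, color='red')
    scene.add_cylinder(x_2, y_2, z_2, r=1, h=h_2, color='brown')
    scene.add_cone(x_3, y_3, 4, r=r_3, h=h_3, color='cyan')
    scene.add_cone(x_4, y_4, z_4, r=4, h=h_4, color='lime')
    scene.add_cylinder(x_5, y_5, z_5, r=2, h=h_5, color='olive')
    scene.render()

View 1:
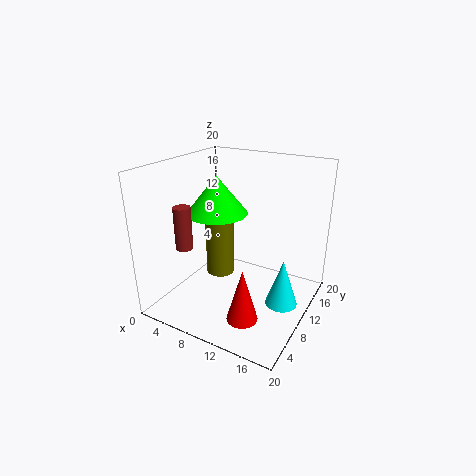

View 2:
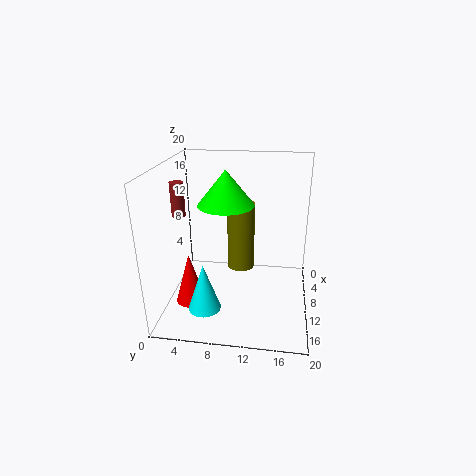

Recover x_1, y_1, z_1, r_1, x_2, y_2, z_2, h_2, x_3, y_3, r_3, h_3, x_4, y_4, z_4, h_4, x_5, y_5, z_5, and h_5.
x_1 = 14, y_1 = 4, z_1 = 2, r_1 = 2, x_2 = 8, y_2 = 1, z_2 = 12, h_2 = 5, x_3 = 18, y_3 = 7, r_3 = 2, h_3 = 6, x_4 = 8, y_4 = 8, z_4 = 14, h_4 = 5, x_5 = 7, y_5 = 10, z_5 = 4, h_5 = 10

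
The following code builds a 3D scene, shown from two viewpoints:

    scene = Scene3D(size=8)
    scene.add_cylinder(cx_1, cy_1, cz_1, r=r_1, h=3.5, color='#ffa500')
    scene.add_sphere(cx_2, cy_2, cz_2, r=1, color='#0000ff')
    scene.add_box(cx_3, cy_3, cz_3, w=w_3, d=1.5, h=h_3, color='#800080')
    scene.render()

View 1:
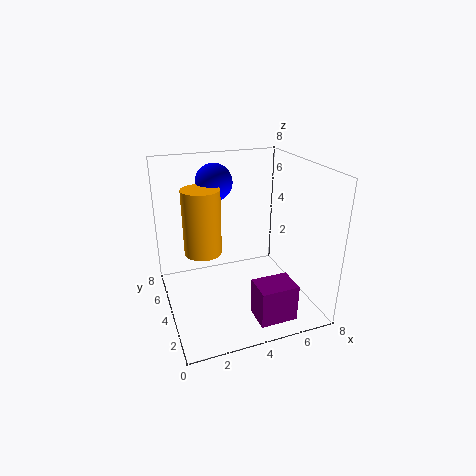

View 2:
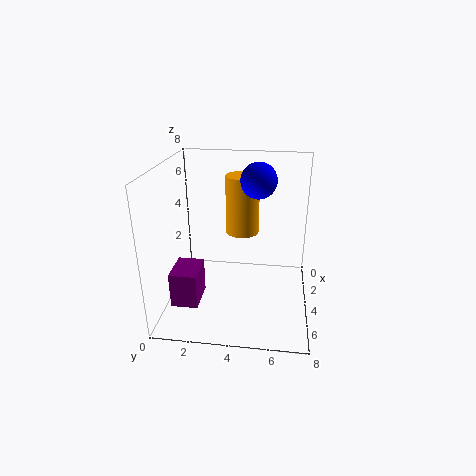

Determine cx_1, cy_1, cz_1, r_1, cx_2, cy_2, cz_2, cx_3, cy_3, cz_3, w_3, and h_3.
cx_1 = 2; cy_1 = 4; cz_1 = 3.5; r_1 = 1; cx_2 = 3; cy_2 = 5; cz_2 = 7; cx_3 = 4; cy_3 = 0.5; cz_3 = 0.5; w_3 = 2; h_3 = 2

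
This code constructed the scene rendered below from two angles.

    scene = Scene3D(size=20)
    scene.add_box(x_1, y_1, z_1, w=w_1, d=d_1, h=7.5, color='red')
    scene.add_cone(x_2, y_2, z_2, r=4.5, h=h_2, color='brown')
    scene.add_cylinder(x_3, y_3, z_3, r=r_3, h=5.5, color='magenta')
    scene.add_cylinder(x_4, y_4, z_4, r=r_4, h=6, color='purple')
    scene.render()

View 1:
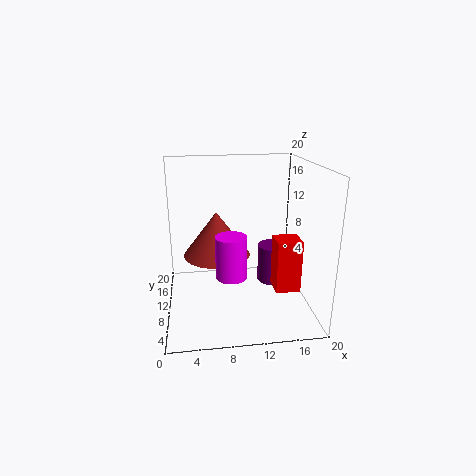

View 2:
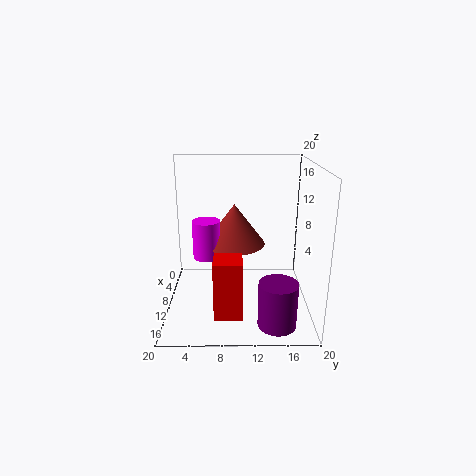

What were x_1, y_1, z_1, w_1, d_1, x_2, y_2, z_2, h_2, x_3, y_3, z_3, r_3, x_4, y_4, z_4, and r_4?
x_1 = 15; y_1 = 7; z_1 = 2.5; w_1 = 3.5; d_1 = 3.5; x_2 = 7; y_2 = 9.5; z_2 = 8; h_2 = 6; x_3 = 8.5; y_3 = 5.5; z_3 = 6.5; r_3 = 2; x_4 = 16.5; y_4 = 15; z_4 = 0.5; r_4 = 2.5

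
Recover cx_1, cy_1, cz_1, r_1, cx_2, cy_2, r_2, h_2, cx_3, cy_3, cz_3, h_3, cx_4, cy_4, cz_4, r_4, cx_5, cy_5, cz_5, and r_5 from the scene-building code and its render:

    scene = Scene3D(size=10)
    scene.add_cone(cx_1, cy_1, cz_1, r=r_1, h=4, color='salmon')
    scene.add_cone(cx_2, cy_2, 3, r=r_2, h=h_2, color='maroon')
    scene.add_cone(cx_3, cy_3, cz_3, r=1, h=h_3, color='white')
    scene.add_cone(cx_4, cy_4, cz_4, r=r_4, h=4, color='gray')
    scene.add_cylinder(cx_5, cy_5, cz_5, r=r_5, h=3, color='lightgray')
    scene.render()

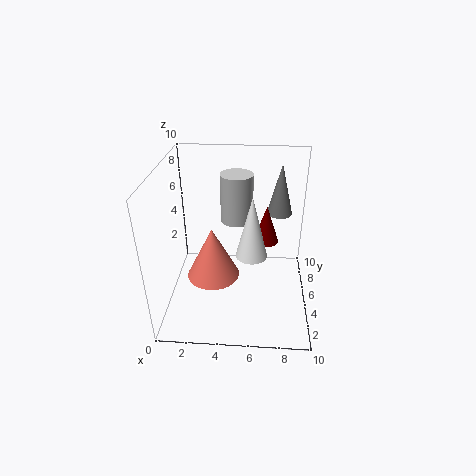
cx_1 = 3; cy_1 = 6; cz_1 = 1; r_1 = 2; cx_2 = 7; cy_2 = 8; r_2 = 1; h_2 = 3; cx_3 = 6; cy_3 = 3; cz_3 = 5; h_3 = 4; cx_4 = 8; cy_4 = 9; cz_4 = 5; r_4 = 1; cx_5 = 5; cy_5 = 4; cz_5 = 7; r_5 = 1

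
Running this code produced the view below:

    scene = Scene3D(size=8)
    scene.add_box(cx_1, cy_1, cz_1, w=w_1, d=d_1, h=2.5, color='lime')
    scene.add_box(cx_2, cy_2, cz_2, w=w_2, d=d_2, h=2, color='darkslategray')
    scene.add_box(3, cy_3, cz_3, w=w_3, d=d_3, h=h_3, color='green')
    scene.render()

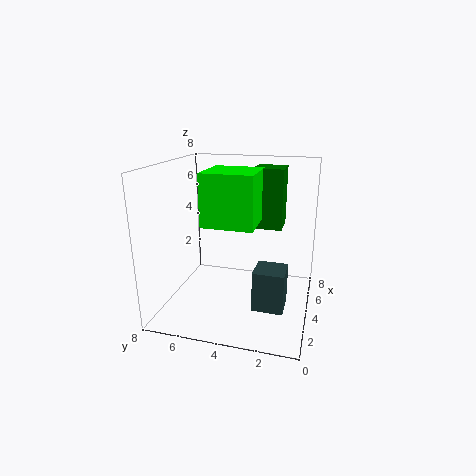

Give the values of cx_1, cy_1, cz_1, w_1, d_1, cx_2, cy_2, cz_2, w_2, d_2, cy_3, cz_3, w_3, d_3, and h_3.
cx_1 = 1; cy_1 = 2.5; cz_1 = 5.5; w_1 = 2.5; d_1 = 2.5; cx_2 = 1; cy_2 = 1; cz_2 = 1.5; w_2 = 1.5; d_2 = 1.5; cy_3 = 1.5; cz_3 = 5; w_3 = 1.5; d_3 = 1.5; h_3 = 3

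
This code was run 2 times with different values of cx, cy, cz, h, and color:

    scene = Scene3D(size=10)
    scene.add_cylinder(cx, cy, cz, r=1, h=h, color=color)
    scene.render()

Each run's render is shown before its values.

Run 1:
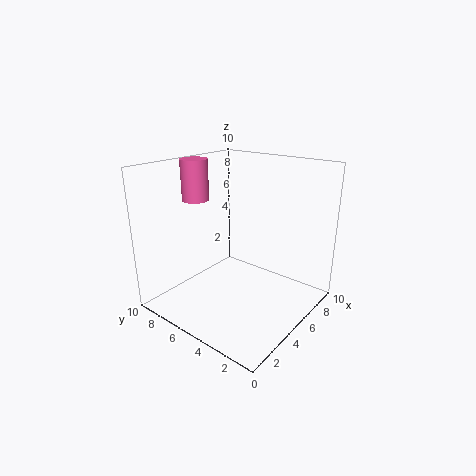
cx = 5, cy = 9, cz = 7, h = 3, color = 'hotpink'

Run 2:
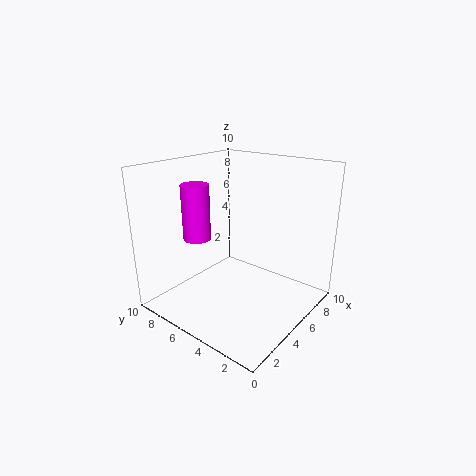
cx = 4, cy = 8, cz = 4.5, h = 4, color = 'magenta'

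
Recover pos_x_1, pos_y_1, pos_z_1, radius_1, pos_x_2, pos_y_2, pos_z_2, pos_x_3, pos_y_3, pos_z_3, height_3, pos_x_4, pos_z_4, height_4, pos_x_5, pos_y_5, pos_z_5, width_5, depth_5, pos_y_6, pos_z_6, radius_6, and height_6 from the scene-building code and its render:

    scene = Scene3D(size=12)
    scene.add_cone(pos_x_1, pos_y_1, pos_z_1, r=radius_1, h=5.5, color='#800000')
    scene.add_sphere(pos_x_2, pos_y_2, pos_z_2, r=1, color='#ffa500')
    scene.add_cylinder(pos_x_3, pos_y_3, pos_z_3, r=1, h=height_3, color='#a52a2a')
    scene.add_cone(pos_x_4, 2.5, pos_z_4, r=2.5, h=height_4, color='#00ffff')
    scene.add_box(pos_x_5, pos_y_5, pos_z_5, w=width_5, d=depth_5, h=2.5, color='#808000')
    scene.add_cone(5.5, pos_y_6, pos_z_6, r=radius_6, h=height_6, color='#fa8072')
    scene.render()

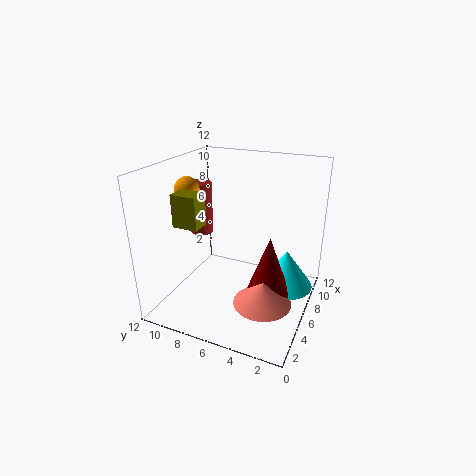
pos_x_1 = 7, pos_y_1 = 3.5, pos_z_1 = 0.5, radius_1 = 2, pos_x_2 = 5, pos_y_2 = 10, pos_z_2 = 10, pos_x_3 = 7, pos_y_3 = 10, pos_z_3 = 5.5, height_3 = 4.5, pos_x_4 = 9, pos_z_4 = 0.5, height_4 = 3.5, pos_x_5 = 2, pos_y_5 = 7.5, pos_z_5 = 8, width_5 = 1.5, depth_5 = 2, pos_y_6 = 3.5, pos_z_6 = 0.5, radius_6 = 2.5, height_6 = 2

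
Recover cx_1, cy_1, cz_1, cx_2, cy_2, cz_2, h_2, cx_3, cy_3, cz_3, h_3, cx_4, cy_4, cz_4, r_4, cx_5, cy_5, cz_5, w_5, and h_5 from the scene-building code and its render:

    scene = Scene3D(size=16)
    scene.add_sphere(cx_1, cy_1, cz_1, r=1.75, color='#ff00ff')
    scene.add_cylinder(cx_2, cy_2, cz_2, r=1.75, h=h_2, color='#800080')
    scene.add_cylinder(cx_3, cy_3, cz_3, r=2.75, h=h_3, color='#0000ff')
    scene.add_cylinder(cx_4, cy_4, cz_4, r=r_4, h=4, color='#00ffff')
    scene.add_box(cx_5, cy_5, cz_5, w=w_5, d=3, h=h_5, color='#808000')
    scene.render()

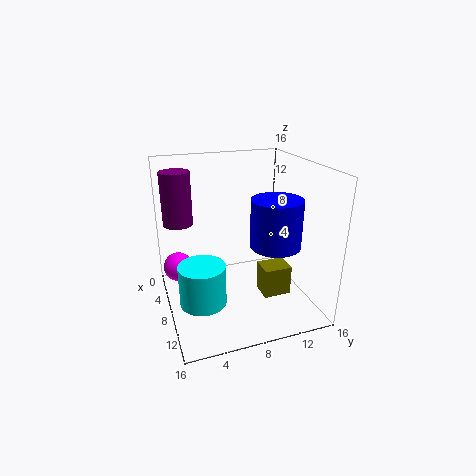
cx_1 = 3.75, cy_1 = 1.75, cz_1 = 3.25, cx_2 = 3, cy_2 = 2.25, cz_2 = 8.5, h_2 = 6.25, cx_3 = 10.25, cy_3 = 11.5, cz_3 = 7.5, h_3 = 5.25, cx_4 = 12.75, cy_4 = 2.75, cz_4 = 4, r_4 = 2.25, cx_5 = 9.5, cy_5 = 9.75, cz_5 = 2.25, w_5 = 2.5, h_5 = 3.25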